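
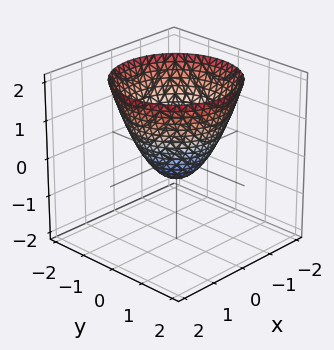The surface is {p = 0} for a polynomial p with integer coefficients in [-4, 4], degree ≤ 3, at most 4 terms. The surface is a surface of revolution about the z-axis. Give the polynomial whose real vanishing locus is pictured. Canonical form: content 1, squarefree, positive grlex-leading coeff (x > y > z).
(a) The degree is 2 — the shape is more complex than any degree-1 surface.
(b) By symmetry, the z-axis is an axis of rotation, so x and y enter only as x² + y².
(c) From the visible intercepts: a circular section at z = 0 has radius between 0 and 1.
(d) Assembling these constraints gives the stated polynomial.

2*x^2 + 2*y^2 - 2*z - 1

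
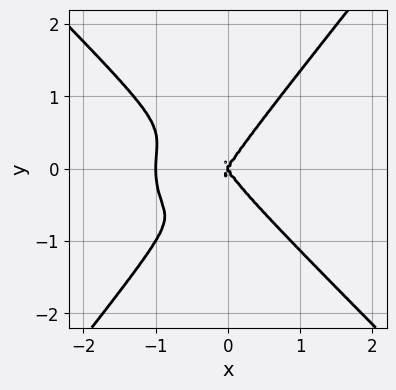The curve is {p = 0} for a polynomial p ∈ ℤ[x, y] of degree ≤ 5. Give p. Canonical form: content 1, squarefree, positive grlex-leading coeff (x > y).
3*x^4 + x*y^3 - 2*y^4 + 3*x^3 - x*y^2

deg p = 4. No degree-3 curve has this shape.
Reading off the gridlines: one y-axis crossing is at y = 0; the x-axis gridline crossings are at x ∈ {-1, 0}.
Fitting integer coefficients to these (and the overall shape) gives p.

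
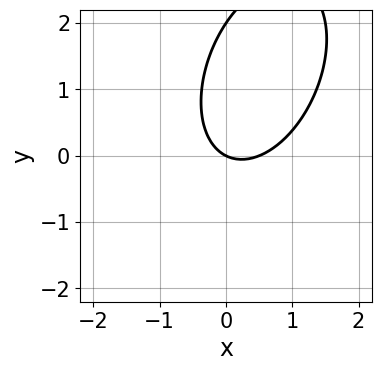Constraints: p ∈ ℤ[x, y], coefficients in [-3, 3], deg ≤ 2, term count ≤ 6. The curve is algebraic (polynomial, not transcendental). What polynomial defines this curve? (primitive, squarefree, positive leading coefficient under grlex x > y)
2*x^2 - x*y + y^2 - x - 2*y

Degree: the shape is more complex than any degree-1 curve, so deg p = 2.
From the axis intercepts and sections: it crosses the x-axis at the gridline x = 0; the y-axis gridline crossings are at y ∈ {0, 2}.
Matching integer coefficients to the picture gives p.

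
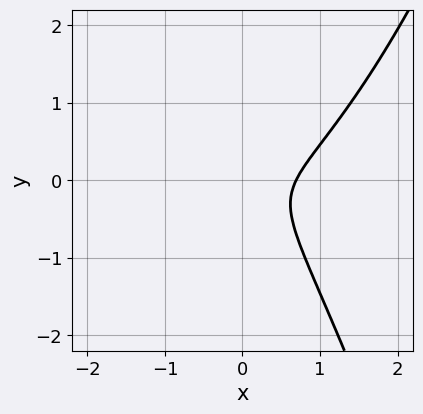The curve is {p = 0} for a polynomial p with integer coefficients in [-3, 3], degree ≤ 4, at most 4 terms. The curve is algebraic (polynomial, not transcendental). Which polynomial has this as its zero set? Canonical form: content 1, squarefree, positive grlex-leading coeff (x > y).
Degree: a generic line meets the curve in up to 3 points, so deg p = 3.
From the axis intercepts and sections: no y-intercept at any integer in the box.
The integer polynomial consistent with all of this is the stated p.

3*x^3 - 3*x*y - 3*y^2 - 1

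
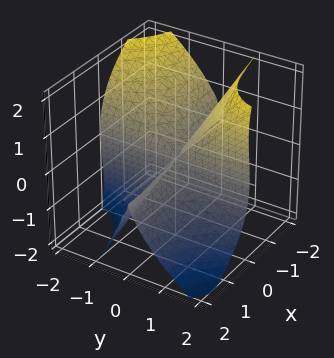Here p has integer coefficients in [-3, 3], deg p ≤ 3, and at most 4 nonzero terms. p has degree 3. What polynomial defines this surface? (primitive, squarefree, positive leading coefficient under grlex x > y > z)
3*x*y^2 - y*z^2 + z^3

1. deg p = 3. A generic line meets the surface in up to 3 points.
2. Against the integer gridlines: it crosses the z-axis at the gridline z = 0; every point of the y-axis in the box is on the surface; the visible x-axis segment lies entirely on the surface.
3. The integer polynomial consistent with all of this is the stated p.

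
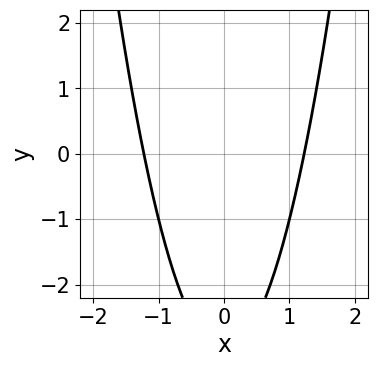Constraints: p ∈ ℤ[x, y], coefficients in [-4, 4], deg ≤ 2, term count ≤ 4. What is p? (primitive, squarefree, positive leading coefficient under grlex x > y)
2*x^2 - y - 3

First, deg p = 2. The shape is more complex than any degree-1 curve.
Next, symmetries: the x ↦ −x reflection is a symmetry, so x appears only in even powers.
Next, against the integer gridlines: the curve avoids every integer y-axis point in the box.
Finally, putting this together gives p.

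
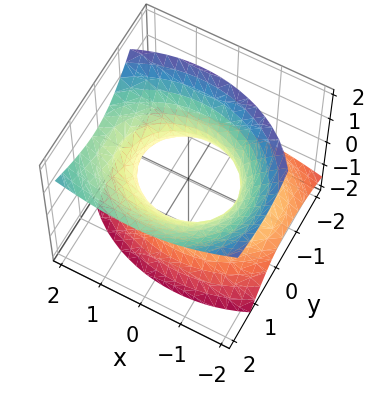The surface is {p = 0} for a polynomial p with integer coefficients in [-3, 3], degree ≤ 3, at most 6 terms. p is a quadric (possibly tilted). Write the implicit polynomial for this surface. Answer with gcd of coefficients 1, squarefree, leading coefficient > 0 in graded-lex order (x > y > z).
(a) The degree is 2 — no degree-1 surface has this shape.
(b) Checking where it meets the axes: no z-intercept at any integer in the box; among the integer gridlines, it crosses the y-axis at y ∈ {-1, 1}.
(c) Fitting integer coefficients to these (and the overall shape) gives p.

2*x^2 - x*z + 3*y^2 - 3*y*z - 3*z^2 - 3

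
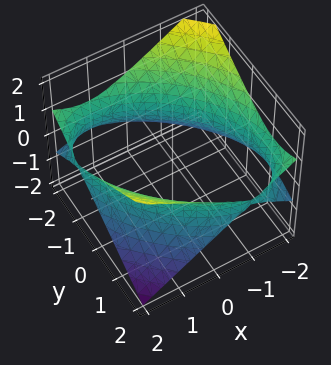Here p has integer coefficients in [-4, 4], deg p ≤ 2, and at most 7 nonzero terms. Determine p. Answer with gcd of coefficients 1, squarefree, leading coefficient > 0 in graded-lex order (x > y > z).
x^2 + x*y + y^2 - 2*z^2 - 3

deg p = 2. A generic line meets the surface in up to 2 points.
Observable constraints: no z-intercept at any integer in the box.
Matching integer coefficients to the picture gives p.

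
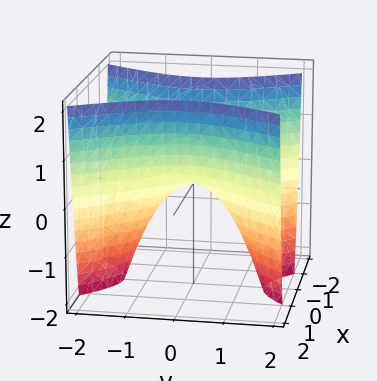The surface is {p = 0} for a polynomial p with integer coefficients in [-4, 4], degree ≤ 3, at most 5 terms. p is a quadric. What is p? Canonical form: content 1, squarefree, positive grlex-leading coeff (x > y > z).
deg p = 2. A saddle surface; a quadric.
Symmetries: the x ↦ −x reflection is a symmetry, so x appears only in even powers; it's symmetric under y → −y, forcing even powers of y.
Reading off the gridlines: one y-axis crossing is at y = 0; it crosses the z-axis at the gridline z = 0.
Fitting integer coefficients to these (and the overall shape) gives p.

2*x^2 - y^2 - z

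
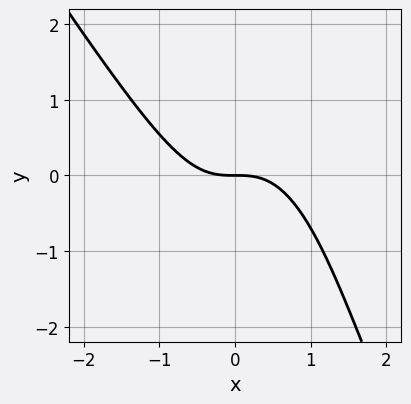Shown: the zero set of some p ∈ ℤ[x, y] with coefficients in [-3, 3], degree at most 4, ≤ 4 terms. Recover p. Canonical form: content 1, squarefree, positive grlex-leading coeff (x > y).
3*x^3 + 2*x^2*y + y^2 + 3*y

Degree: a generic line meets the curve in up to 3 points, so deg p = 3.
Reading off the gridlines: it meets the y-axis at y = 0 (among the integer gridlines); it crosses the x-axis at the gridline x = 0.
Fitting integer coefficients to these (and the overall shape) gives p.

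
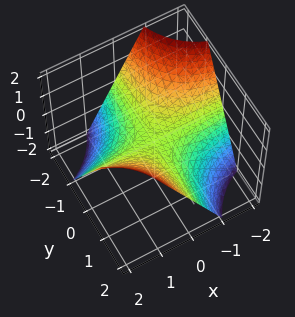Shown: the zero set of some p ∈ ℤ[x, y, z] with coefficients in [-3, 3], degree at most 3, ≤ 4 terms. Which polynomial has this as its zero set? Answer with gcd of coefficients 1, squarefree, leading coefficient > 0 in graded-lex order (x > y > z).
x*y - z

(a) The degree is 2 — a saddle surface; a quadric.
(b) Against the integer gridlines: it meets the z-axis at z = 0 (among the integer gridlines); the visible x-axis segment lies entirely on the surface; every point of the y-axis in the box is on the surface.
(c) These observations pin down the coefficients.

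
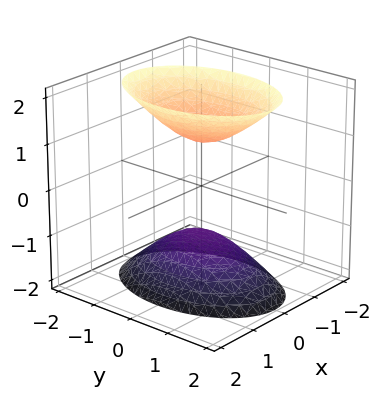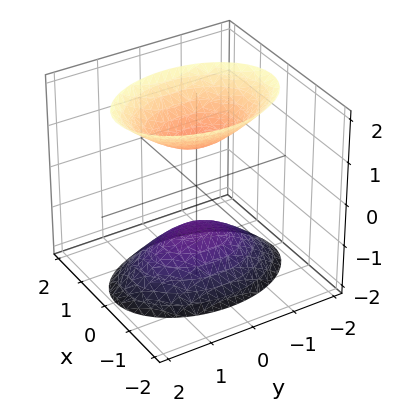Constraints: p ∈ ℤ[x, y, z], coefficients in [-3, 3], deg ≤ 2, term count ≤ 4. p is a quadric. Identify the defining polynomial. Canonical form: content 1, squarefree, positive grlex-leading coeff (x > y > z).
2*x^2 + y^2 - z^2 + 1

First, the picture has 2 separate pieces. Treating them together as one polynomial.
Next, degree: two separate bowl-shaped sheets opening away from each other; a quadric, so deg p = 2.
Next, symmetries: the z ↦ −z reflection is a symmetry, so z appears only in even powers; the x ↦ −x reflection is a symmetry, so x appears only in even powers; mirror symmetry y ↦ −y ⇒ only even powers of y.
Then, observable constraints: no x-intercept at any integer in the box; no y-intercept at any integer in the box; among the integer gridlines, it crosses the z-axis at z ∈ {-1, 1}.
Finally, the integer polynomial consistent with all of this is the stated p.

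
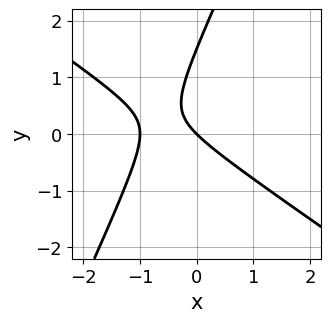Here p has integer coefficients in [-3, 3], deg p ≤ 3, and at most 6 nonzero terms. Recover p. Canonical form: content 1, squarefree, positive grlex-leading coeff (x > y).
3*x^2 + 3*x*y - 2*y^2 + 3*x + 3*y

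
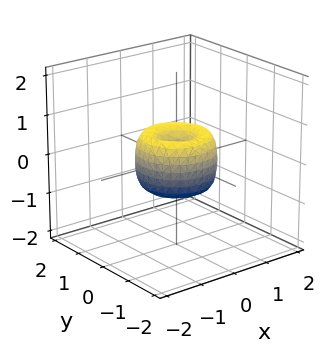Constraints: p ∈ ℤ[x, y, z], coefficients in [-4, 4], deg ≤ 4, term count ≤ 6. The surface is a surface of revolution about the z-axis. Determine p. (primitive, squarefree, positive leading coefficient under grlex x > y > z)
(a) The degree is 4 — the shape is more complex than any degree-3 surface.
(b) By symmetry, the z-axis is an axis of rotation, so x and y enter only as x² + y².
(c) Against the integer gridlines: a circular section at z = 0 has radius exactly 1; among the integer gridlines, it crosses the y-axis at y ∈ {-1, 0, 1}; the x-axis gridline crossings are at x ∈ {-1, 0, 1}.
(d) The integer polynomial consistent with all of this is the stated p.

2*x^4 + 4*x^2*y^2 + 2*y^4 - 2*x^2 - 2*y^2 + z^2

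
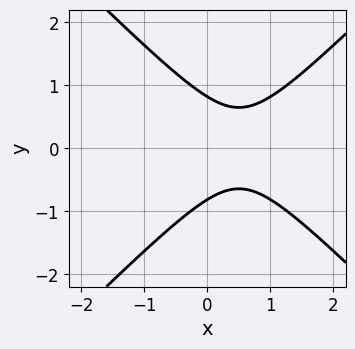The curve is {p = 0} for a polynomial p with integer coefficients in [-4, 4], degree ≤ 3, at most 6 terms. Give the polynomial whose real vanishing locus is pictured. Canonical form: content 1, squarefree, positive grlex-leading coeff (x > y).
Degree: the shape is more complex than any degree-1 curve, so deg p = 2.
Symmetries: mirror symmetry y ↦ −y ⇒ only even powers of y.
Reading off the gridlines: it misses every integer gridline on the x-axis.
Putting this together gives p.

3*x^2 - 3*y^2 - 3*x + 2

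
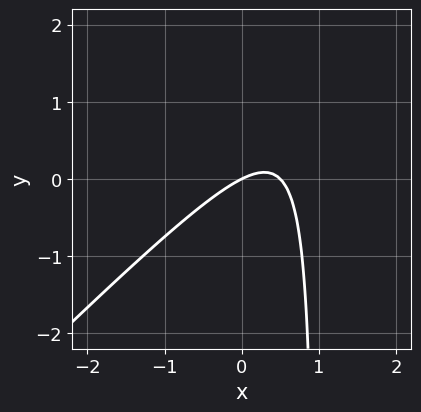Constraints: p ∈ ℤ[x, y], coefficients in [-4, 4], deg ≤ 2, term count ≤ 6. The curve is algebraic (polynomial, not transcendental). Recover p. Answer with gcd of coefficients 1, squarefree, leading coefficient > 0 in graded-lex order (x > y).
2*x^2 - 2*x*y - x + 2*y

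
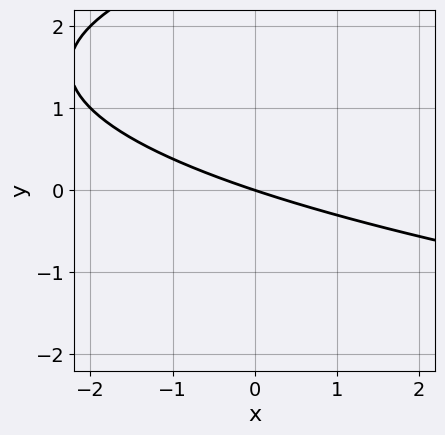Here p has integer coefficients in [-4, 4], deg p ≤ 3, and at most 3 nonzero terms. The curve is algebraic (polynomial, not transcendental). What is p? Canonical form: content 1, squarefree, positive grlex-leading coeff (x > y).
y^2 - x - 3*y

First, deg p = 2. The shape is more complex than any degree-1 curve.
Next, checking where it meets the axes: it meets the x-axis at x = 0 (among the integer gridlines); it meets the y-axis at y = 0 (among the integer gridlines).
Finally, these observations pin down the coefficients.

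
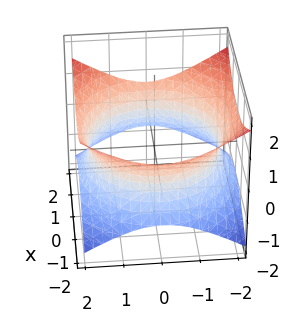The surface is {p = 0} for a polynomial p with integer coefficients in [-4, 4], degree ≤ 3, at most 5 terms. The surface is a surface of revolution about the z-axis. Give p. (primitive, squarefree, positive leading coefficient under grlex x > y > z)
x^2 + y^2 - 2*z^2 - 3

The degree is 2 — no degree-1 surface has this shape.
Symmetries: rotational symmetry about the z-axis ⇒ p depends on x, y only through x² + y².
Reading off the gridlines: a circular section at z = 0 has radius between 1 and 2; the surface avoids every integer z-axis point in the box.
Matching integer coefficients to the picture gives p.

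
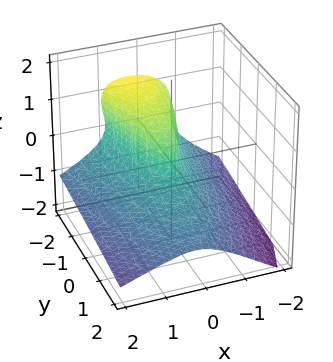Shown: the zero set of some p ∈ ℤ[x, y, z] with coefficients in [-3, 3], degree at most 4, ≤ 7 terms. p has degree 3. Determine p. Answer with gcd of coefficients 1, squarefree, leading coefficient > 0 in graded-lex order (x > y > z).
(a) deg p = 3.
(b) Reading off the gridlines: it crosses the y-axis at the gridline y = 0; one z-axis crossing is at z = 0; it crosses the x-axis at the gridline x = 0.
(c) Together with the visible shape, these determine p as stated.

x*z^2 - y*z^2 - 3*z^3 - 3*x^2 - y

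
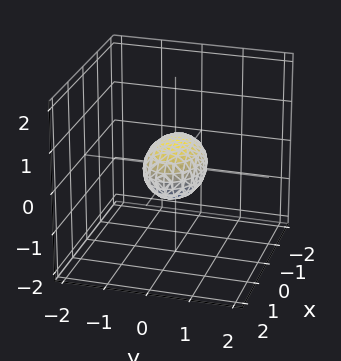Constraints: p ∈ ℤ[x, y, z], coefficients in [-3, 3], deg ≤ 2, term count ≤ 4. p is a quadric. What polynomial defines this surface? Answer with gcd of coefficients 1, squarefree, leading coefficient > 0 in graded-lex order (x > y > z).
deg p = 2.
Symmetries: the y ↦ −y reflection is a symmetry, so y appears only in even powers; mirror symmetry x ↦ −x ⇒ only even powers of x; mirror symmetry z ↦ −z ⇒ only even powers of z.
Reading off the gridlines: the x-axis gridline crossings are at x ∈ {-1, 1}.
Together with the visible shape, these determine p as stated.

x^2 + 2*y^2 + 2*z^2 - 1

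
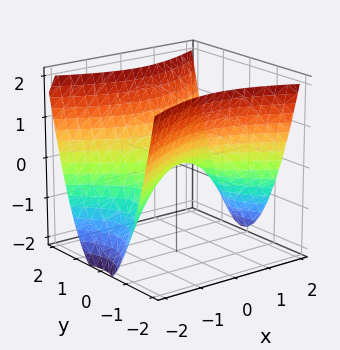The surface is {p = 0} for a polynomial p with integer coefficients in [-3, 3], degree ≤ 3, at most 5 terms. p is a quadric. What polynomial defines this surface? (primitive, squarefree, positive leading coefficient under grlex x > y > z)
x^2 - 2*y^2 + 2*z

1. deg p = 2. A saddle surface; a quadric.
2. Symmetries: it's symmetric under x → −x, forcing even powers of x; the y ↦ −y reflection is a symmetry, so y appears only in even powers.
3. Observable constraints: it meets the x-axis at x = 0 (among the integer gridlines); one y-axis crossing is at y = 0.
4. Fitting integer coefficients to these (and the overall shape) gives p.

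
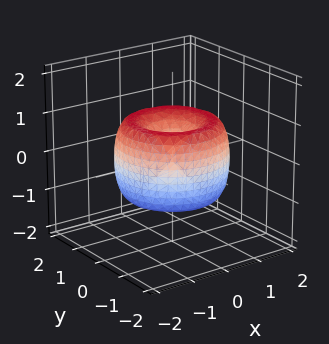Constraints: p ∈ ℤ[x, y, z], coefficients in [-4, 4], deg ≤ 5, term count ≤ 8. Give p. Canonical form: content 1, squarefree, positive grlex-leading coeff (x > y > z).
(a) The degree is 4 — no degree-3 surface has this shape.
(b) By symmetry, the z-axis is an axis of rotation, so x and y enter only as x² + y².
(c) Checking where it meets the axes: a circular section at z = 0 has radius between 1 and 2; it crosses the x-axis at the gridline x = 0; it crosses the z-axis at the gridline z = 0.
(d) Assembling these constraints gives the stated polynomial.

x^4 + 2*x^2*y^2 + y^4 - 2*x^2 - 2*y^2 + z^2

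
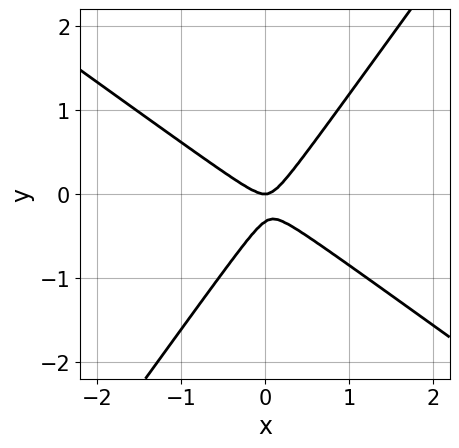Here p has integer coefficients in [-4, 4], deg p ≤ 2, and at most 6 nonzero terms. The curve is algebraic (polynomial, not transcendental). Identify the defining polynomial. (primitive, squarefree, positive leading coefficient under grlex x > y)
3*x^2 + 2*x*y - 3*y^2 - y

Degree: no degree-1 curve has this shape, so deg p = 2.
Reading off the gridlines: one y-axis crossing is at y = 0; it crosses the x-axis at the gridline x = 0.
Fitting integer coefficients to these (and the overall shape) gives p.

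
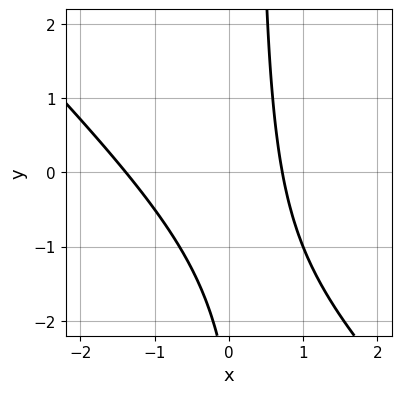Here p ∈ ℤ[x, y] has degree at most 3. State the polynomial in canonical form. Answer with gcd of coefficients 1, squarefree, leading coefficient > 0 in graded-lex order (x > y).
1. Degree: a generic line meets the curve in up to 2 points, so deg p = 2.
2. Checking where it meets the axes: it misses every integer gridline on the y-axis.
3. Fitting integer coefficients to these (and the overall shape) gives p.

3*x^2 + 3*x*y + 2*x - y - 3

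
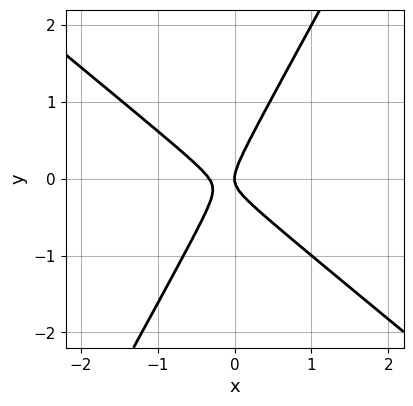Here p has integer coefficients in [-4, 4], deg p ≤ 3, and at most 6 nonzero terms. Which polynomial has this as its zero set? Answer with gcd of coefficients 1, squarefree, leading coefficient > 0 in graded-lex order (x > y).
1. The degree is 2 — no degree-1 curve has this shape.
2. Checking where it meets the axes: it crosses the x-axis at the gridline x = 0; it meets the y-axis at y = 0 (among the integer gridlines).
3. Putting this together gives p.

3*x^2 + 2*x*y - 2*y^2 + x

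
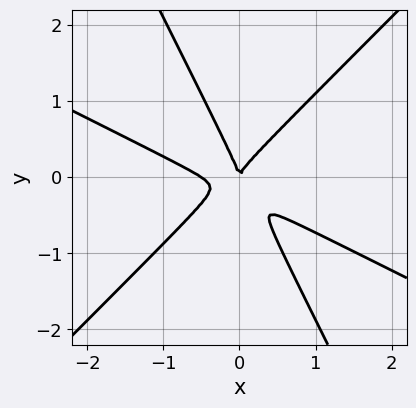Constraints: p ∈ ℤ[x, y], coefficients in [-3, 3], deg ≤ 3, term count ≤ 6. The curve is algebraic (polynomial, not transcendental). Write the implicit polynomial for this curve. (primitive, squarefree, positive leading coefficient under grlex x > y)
2*x^3 + 3*x^2*y - 3*x*y^2 - 2*y^3 + x^2

Degree: the shape is more complex than any degree-2 curve, so deg p = 3.
Against the integer gridlines: one x-axis crossing is at x = 0; it meets the y-axis at y = 0 (among the integer gridlines).
Putting this together gives p.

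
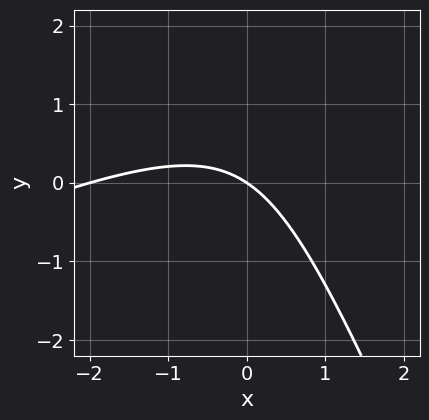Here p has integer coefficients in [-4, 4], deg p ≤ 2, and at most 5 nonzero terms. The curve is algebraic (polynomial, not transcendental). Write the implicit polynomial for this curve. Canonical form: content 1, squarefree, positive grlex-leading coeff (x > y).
x^2 - 2*x*y - y^2 + 2*x + 3*y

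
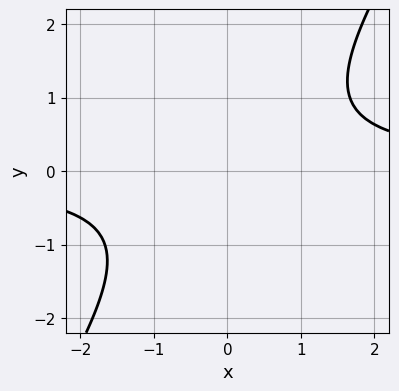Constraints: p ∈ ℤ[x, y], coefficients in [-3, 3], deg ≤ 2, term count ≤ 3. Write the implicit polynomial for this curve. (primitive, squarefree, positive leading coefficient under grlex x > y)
3*x*y - 2*y^2 - 3

First, deg p = 2. The shape is more complex than any degree-1 curve.
Then, observable constraints: no y-intercept at any integer in the box; the curve avoids every integer x-axis point in the box.
Finally, solving for integer coefficients yields p as stated.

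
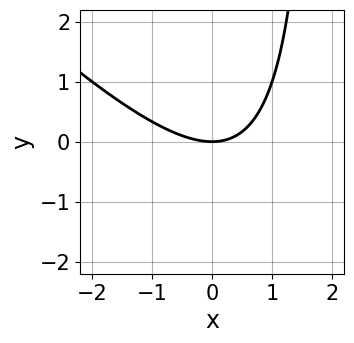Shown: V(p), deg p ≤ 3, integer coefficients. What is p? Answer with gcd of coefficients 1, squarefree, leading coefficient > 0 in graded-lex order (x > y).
x^2 + x*y - 2*y

(a) deg p = 2.
(b) Against the integer gridlines: it meets the x-axis at x = 0 (among the integer gridlines); it meets the y-axis at y = 0 (among the integer gridlines).
(c) Putting this together gives p.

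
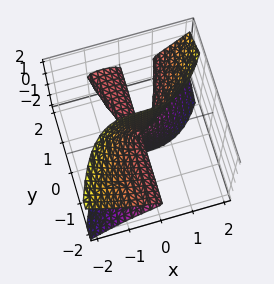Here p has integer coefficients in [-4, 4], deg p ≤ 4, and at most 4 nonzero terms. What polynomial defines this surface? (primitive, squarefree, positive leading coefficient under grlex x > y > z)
2*x^3 - 3*y*z^2 - x*y

First, I count 2 distinct pieces. They look like related sheets of one shape, so recover p as a whole.
Next, degree: no degree-2 surface has this shape, so deg p = 3.
Next, from the visible intercepts: every point of the z-axis in the box is on the surface; it crosses the x-axis at the gridline x = 0; the visible y-axis segment lies entirely on the surface.
Finally, assembling these constraints gives the stated polynomial.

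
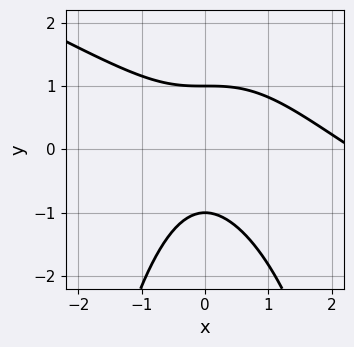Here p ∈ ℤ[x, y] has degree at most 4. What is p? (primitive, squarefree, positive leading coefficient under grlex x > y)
deg p = 3.
From the visible intercepts: no x-intercept at any integer in the box; among the integer gridlines, it crosses the y-axis at y ∈ {-1, 1}.
The integer polynomial consistent with all of this is the stated p.

x^3 + 2*x^2*y - 2*x^2 + 2*y^2 - 2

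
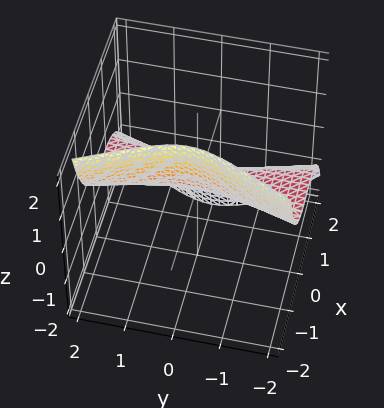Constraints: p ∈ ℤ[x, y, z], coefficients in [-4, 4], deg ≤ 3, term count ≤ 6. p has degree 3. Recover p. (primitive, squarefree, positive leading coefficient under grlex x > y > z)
deg p = 3. The shape is more complex than any degree-2 surface.
Checking where it meets the axes: one z-axis crossing is at z = 0; it crosses the x-axis at the gridline x = 0.
Solving for integer coefficients yields p as stated. Check: (0, -1, 0) on the y-axis lies on the surface, and p(0, -1, 0) = 0. ✓

3*x^3 + 2*y^2*z - 3*x^2 + x + 2*z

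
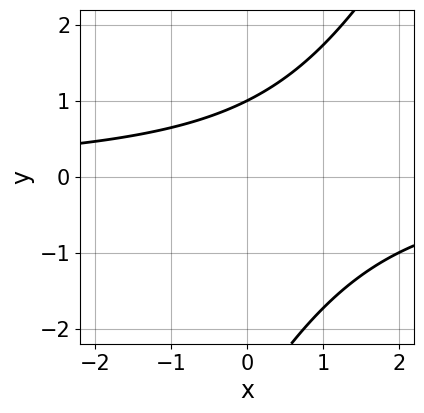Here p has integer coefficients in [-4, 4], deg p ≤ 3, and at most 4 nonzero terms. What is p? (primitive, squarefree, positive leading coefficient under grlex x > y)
1. The degree is 2 — the shape is more complex than any degree-1 curve.
2. Reading off the gridlines: one y-axis crossing is at y = 1; the curve avoids every integer x-axis point in the box.
3. These observations pin down the coefficients.

2*x*y - y^2 - 2*y + 3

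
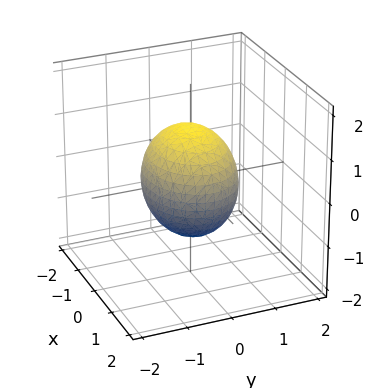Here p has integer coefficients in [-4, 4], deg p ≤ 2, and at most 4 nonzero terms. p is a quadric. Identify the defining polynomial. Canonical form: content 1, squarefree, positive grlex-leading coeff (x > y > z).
2*x^2 + 3*y^2 + 2*z^2 - 3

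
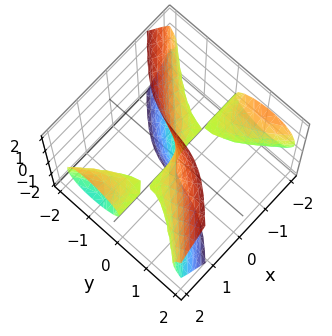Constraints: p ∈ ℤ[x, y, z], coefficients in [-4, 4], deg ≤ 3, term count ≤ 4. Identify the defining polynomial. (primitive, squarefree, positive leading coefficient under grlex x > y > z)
2*x^2*y + 3*x*z^2 - 2*y^3 - 2*y

The picture has 3 separate pieces. They look like related sheets of one shape, so recover p as a whole.
The degree is 3 — no degree-2 surface has this shape.
Against the integer gridlines: it meets the y-axis at y = 0 (among the integer gridlines); every point of the x-axis in the box is on the surface; every point of the z-axis in the box is on the surface.
Together with the visible shape, these determine p as stated.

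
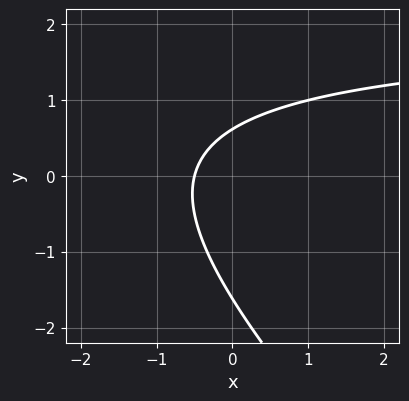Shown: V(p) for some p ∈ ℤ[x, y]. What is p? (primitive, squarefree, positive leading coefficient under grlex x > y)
x*y + y^2 - 2*x + y - 1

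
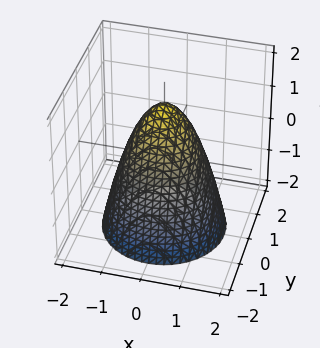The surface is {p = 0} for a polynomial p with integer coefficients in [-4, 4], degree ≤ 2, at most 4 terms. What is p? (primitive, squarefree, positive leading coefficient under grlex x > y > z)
(a) The degree is 2 — no degree-1 surface has this shape.
(b) By symmetry, the surface is invariant under rotation about z: p = q(x² + y², z).
(c) Against the integer gridlines: the x-axis gridline crossings are at x ∈ {-1, 1}; the y-axis gridline crossings are at y ∈ {-1, 1}; a circular section at z = -1 has radius between 1 and 2.
(d) Matching integer coefficients to the picture gives p.

3*x^2 + 3*y^2 + 2*z - 3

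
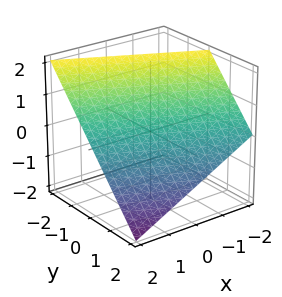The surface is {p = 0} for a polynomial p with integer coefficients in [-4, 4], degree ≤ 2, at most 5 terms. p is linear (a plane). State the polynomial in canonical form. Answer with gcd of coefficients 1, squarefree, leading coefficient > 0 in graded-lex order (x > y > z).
x + 2*y + 2*z - 2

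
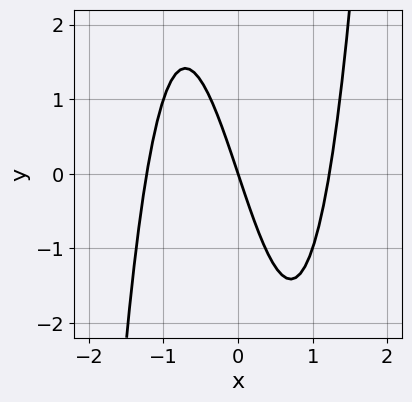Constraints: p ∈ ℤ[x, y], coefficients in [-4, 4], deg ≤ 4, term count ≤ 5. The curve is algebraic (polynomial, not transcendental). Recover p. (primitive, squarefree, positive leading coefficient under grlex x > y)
The degree is 3 — a generic line meets the curve in up to 3 points.
Checking where it meets the axes: it crosses the y-axis at the gridline y = 0; one x-axis crossing is at x = 0.
Together with the visible shape, these determine p as stated.

2*x^3 - 3*x - y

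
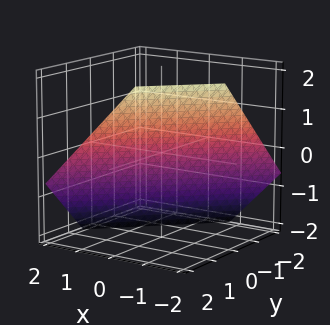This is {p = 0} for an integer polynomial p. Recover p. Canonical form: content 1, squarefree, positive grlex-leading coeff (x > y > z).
3*x - 3*y + 3*z + 2

(a) The degree is 1 — every cross-section is a straight line — this is a plane.
(b) The integer polynomial consistent with all of this is the stated p.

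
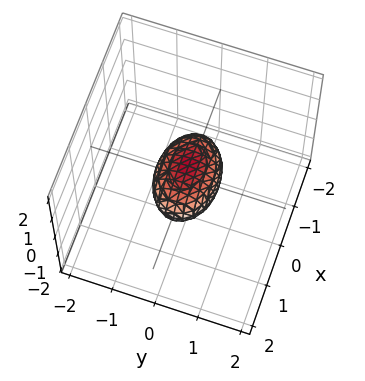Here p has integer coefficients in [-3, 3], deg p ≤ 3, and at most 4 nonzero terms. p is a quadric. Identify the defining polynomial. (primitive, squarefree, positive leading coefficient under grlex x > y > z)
First, the degree is 2 — a closed, bounded, convex surface; a quadric.
Next, symmetries: mirror symmetry x ↦ −x ⇒ only even powers of x; mirror symmetry z ↦ −z ⇒ only even powers of z; the y ↦ −y reflection is a symmetry, so y appears only in even powers.
Next, checking where it meets the axes: among the integer gridlines, it crosses the x-axis at x ∈ {-1, 1}.
Finally, solving for integer coefficients yields p as stated.

x^2 + 2*y^2 + 2*z^2 - 1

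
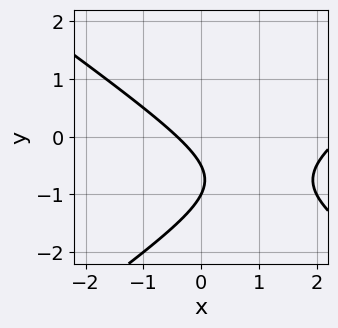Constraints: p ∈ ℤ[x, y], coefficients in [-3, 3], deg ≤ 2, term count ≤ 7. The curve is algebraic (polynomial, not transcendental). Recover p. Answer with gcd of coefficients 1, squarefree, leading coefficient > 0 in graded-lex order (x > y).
First, deg p = 2. No degree-1 curve has this shape.
Next, from the axis intercepts and sections: it meets the y-axis at y = -1 (among the integer gridlines).
Finally, the integer polynomial consistent with all of this is the stated p.

x^2 - 2*y^2 - 2*x - 3*y - 1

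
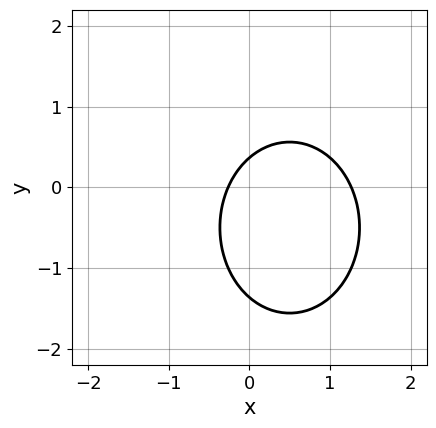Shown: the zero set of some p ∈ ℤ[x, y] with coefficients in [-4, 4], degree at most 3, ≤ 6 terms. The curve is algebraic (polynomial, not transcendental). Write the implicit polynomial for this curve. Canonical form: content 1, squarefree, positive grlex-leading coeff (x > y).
The degree is 2 — no degree-1 curve has this shape.
Solving for integer coefficients yields p as stated.

3*x^2 + 2*y^2 - 3*x + 2*y - 1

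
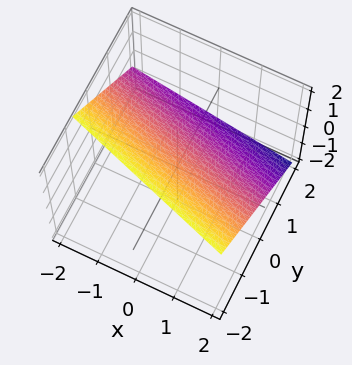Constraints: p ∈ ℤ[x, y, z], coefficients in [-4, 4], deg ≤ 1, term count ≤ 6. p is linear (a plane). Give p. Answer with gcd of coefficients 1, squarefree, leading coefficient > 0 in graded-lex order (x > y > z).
First, the degree is 1 — every cross-section is a straight line — this is a plane.
Then, against the integer gridlines: it crosses the x-axis at the gridline x = 2.
Finally, matching integer coefficients to the picture gives p.

x + 3*y + 3*z - 2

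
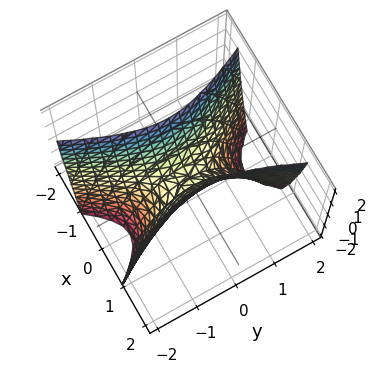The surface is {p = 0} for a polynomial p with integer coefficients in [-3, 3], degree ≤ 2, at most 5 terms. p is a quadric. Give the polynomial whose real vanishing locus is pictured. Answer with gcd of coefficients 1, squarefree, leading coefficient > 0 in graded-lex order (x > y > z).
Degree: a hyperbolic paraboloid; a quadric, so deg p = 2.
Symmetries: it's symmetric under y → −y, forcing even powers of y; mirror symmetry x ↦ −x ⇒ only even powers of x.
Checking where it meets the axes: one y-axis crossing is at y = 0; it meets the x-axis at x = 0 (among the integer gridlines); it meets the z-axis at z = 0 (among the integer gridlines).
The integer polynomial consistent with all of this is the stated p.

3*x^2 - y^2 - z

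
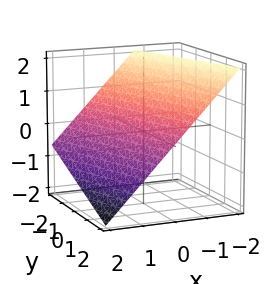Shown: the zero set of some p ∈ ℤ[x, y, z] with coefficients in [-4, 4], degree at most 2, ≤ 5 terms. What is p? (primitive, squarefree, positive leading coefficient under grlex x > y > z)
1. The degree is 1 — every cross-section is a straight line — this is a plane.
2. Against the integer gridlines: it meets the y-axis at y = 2 (among the integer gridlines).
3. These observations pin down the coefficients.

3*x + y + 3*z - 2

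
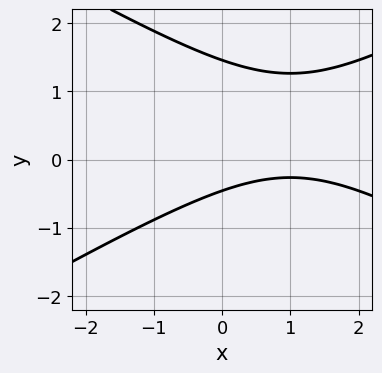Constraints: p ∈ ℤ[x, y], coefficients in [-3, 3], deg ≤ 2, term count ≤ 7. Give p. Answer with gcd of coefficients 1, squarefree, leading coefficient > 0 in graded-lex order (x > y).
1. The degree is 2 — a generic line meets the curve in up to 2 points.
2. Checking where it meets the axes: the curve avoids every integer x-axis point in the box.
3. Putting this together gives p.

x^2 - 3*y^2 - 2*x + 3*y + 2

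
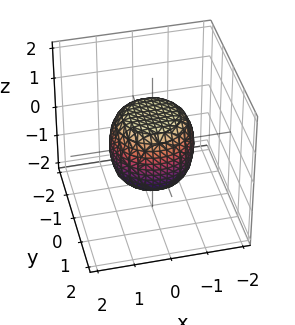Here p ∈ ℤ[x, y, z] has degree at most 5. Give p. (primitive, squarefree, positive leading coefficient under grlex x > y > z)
2*x^4 + 4*x^2*y^2 + 2*y^4 - x^2 - y^2 + 2*z^2 - 2

deg p = 4.
By symmetry, every cross-section ⟂ z is a circle, so x, y appear only via x² + y².
From the axis intercepts and sections: a circular section at z = 1 has radius between 0 and 1; among the integer gridlines, it crosses the z-axis at z ∈ {-1, 1}.
These observations pin down the coefficients.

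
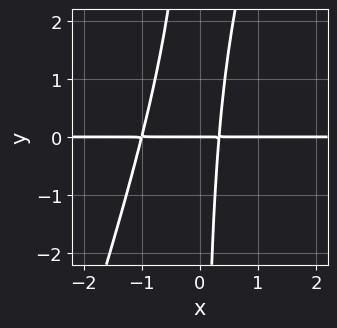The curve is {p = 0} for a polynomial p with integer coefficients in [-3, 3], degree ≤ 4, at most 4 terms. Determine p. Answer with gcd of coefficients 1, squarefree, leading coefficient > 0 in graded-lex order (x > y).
3*x^2*y - x*y^2 + 2*x*y - y

(a) The degree is 3 — no degree-2 curve has this shape.
(b) Against the integer gridlines: it crosses the y-axis at the gridline y = 0; every point of the x-axis in the box is on the curve.
(c) Fitting integer coefficients to these (and the overall shape) gives p.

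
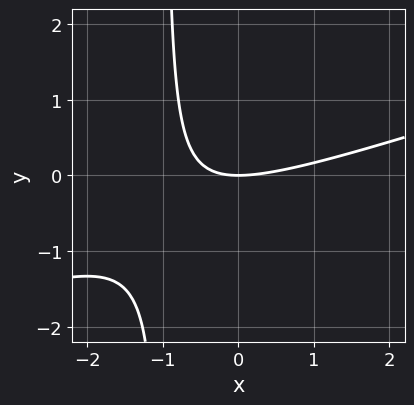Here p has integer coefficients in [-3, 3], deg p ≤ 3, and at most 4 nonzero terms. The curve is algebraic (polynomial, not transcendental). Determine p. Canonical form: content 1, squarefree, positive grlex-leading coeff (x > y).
x^2 - 3*x*y - 3*y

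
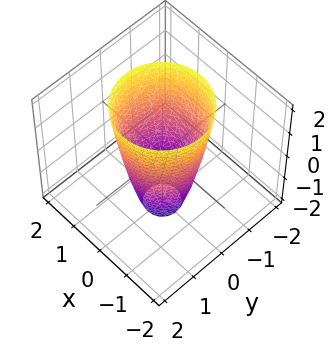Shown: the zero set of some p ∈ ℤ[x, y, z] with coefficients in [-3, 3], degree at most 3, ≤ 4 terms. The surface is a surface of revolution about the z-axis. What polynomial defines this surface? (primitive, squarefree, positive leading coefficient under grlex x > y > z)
3*x^2 + 3*y^2 - z - 3

(a) The degree is 2 — a generic line meets the surface in up to 2 points.
(b) By symmetry, the surface is invariant under rotation about z: p = q(x² + y², z).
(c) Reading off the gridlines: among the integer gridlines, it crosses the x-axis at x ∈ {-1, 1}; it misses every integer gridline on the z-axis; among the integer gridlines, it crosses the y-axis at y ∈ {-1, 1}.
(d) Solving for integer coefficients yields p as stated.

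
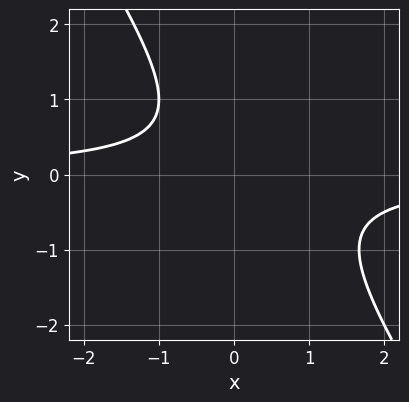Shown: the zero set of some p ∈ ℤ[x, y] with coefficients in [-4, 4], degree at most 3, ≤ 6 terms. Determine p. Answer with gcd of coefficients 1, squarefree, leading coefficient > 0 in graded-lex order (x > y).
3*x*y + 2*y^2 - y + 2

The degree is 2 — the shape is more complex than any degree-1 curve.
Reading off the gridlines: no x-intercept at any integer in the box; it misses every integer gridline on the y-axis.
These observations pin down the coefficients.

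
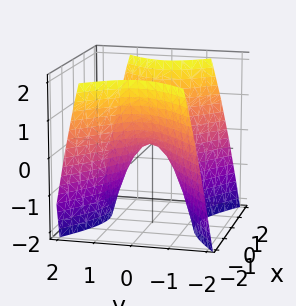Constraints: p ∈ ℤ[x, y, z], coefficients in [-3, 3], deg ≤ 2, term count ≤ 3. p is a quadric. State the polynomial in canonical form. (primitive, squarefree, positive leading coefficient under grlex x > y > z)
1. The degree is 2 — a hyperbolic paraboloid; a quadric.
2. Symmetries: it's symmetric under x → −x, forcing even powers of x; it's symmetric under y → −y, forcing even powers of y.
3. Reading off the gridlines: it crosses the y-axis at the gridline y = 0; it meets the x-axis at x = 0 (among the integer gridlines); it crosses the z-axis at the gridline z = 0.
4. Fitting integer coefficients to these (and the overall shape) gives p.

2*x^2 - 3*y^2 - 2*z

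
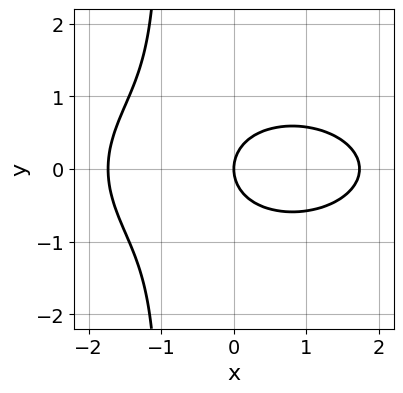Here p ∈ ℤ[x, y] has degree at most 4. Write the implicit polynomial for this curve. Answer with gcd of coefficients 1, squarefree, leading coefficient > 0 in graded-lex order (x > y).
x^3 + 3*x*y^2 + 3*y^2 - 3*x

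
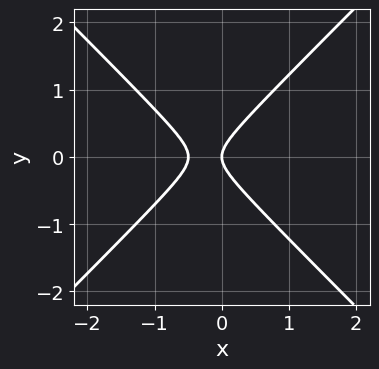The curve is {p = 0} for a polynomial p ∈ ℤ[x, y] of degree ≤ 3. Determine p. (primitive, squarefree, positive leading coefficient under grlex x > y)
The degree is 2 — the shape is more complex than any degree-1 curve.
Symmetries: mirror symmetry y ↦ −y ⇒ only even powers of y.
Observable constraints: it crosses the y-axis at the gridline y = 0; it crosses the x-axis at the gridline x = 0.
Putting this together gives p.

2*x^2 - 2*y^2 + x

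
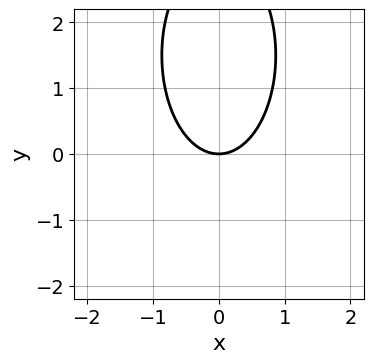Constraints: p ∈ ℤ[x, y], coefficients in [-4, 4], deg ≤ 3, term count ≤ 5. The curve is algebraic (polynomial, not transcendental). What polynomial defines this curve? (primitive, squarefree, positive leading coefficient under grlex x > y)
3*x^2 + y^2 - 3*y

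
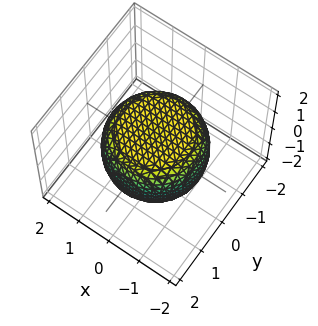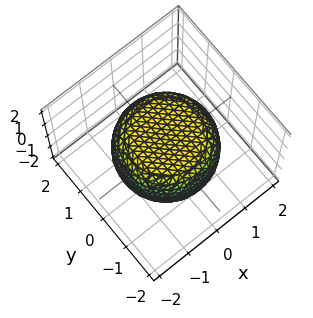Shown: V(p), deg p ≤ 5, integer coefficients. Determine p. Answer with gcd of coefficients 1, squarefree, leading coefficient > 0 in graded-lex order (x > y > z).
x^4 + 2*x^2*y^2 + y^4 - x^2 - y^2 + 2*z^2 - 2

(a) The degree is 4 — the shape is more complex than any degree-3 surface.
(b) Symmetries: rotational symmetry about the z-axis ⇒ p depends on x, y only through x² + y².
(c) From the axis intercepts and sections: a circular section at z = 0 has radius between 1 and 2; the z-axis gridline crossings are at z ∈ {-1, 1}.
(d) Fitting integer coefficients to these (and the overall shape) gives p.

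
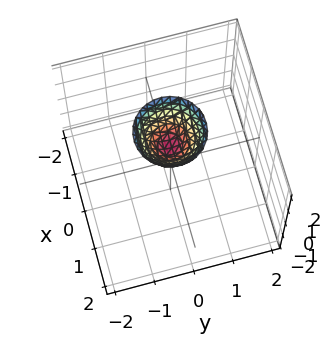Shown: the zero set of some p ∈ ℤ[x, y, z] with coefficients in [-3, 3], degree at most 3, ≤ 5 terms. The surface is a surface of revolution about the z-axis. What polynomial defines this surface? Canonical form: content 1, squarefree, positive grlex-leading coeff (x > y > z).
3*x^2 + 3*y^2 - 2*z + 2

Degree: the shape is more complex than any degree-1 surface, so deg p = 2.
By symmetry, the z-axis is an axis of rotation, so x and y enter only as x² + y².
Observable constraints: no x-intercept at any integer in the box; it meets the z-axis at z = 1 (among the integer gridlines); it misses every integer gridline on the y-axis.
Matching integer coefficients to the picture gives p.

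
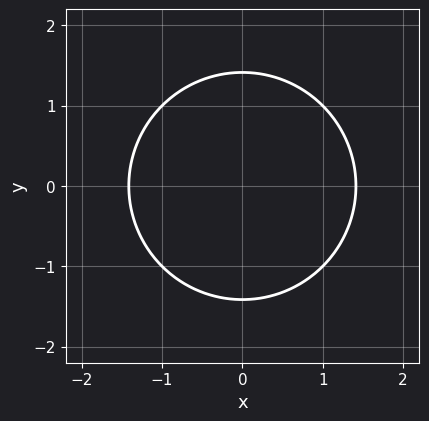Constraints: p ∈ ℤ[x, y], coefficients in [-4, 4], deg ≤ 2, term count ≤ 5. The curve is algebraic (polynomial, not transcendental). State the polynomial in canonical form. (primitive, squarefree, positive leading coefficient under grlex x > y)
x^2 + y^2 - 2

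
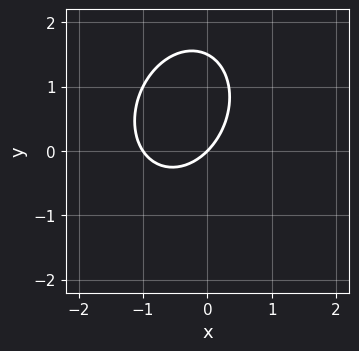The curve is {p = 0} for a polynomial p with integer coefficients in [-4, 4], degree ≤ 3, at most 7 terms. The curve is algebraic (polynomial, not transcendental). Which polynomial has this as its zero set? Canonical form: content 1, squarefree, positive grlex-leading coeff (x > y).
3*x^2 - x*y + 2*y^2 + 3*x - 3*y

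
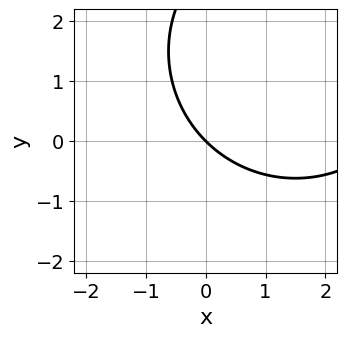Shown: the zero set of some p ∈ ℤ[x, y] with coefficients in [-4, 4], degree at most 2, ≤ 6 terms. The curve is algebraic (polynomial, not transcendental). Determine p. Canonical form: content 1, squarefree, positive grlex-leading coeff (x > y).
Degree: no degree-1 curve has this shape, so deg p = 2.
Reading off the gridlines: it meets the y-axis at y = 0 (among the integer gridlines); one x-axis crossing is at x = 0.
Fitting integer coefficients to these (and the overall shape) gives p.

x^2 + y^2 - 3*x - 3*y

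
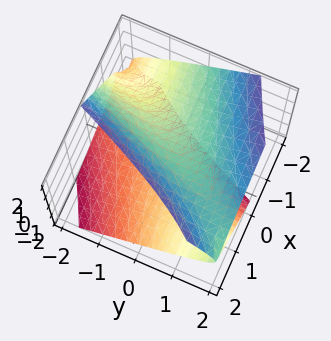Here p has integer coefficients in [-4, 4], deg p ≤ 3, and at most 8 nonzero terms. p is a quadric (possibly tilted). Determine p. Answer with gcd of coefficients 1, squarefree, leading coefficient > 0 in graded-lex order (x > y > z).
x^2 - 3*x*y + 2*x*z + y^2 - 2*z^2 + 2

(a) Degree: a generic line meets the surface in up to 2 points, so deg p = 2.
(b) Checking where it meets the axes: among the integer gridlines, it crosses the z-axis at z ∈ {-1, 1}; the surface avoids every integer x-axis point in the box; the surface avoids every integer y-axis point in the box.
(c) Putting this together gives p.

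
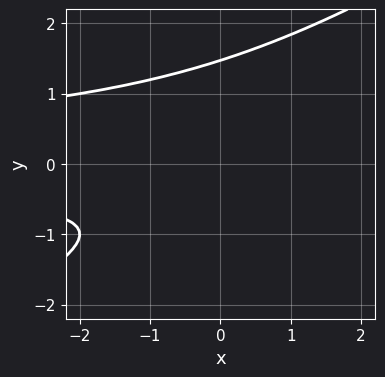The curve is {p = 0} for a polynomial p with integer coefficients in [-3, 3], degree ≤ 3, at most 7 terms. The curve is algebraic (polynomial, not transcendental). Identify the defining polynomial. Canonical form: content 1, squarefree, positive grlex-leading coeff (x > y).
2*x*y^2 - 3*y^3 + y^2 + 3*y + 3

First, the degree is 3 — no degree-2 curve has this shape.
Next, reading off the gridlines: the curve avoids every integer x-axis point in the box.
Finally, putting this together gives p.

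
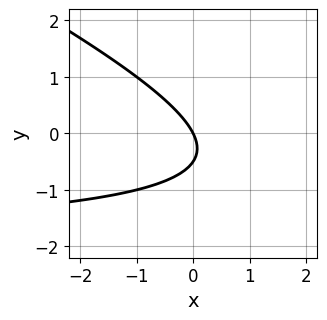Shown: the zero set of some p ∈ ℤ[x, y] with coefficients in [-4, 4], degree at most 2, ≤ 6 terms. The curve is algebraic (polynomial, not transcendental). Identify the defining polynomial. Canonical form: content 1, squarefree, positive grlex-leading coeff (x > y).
x*y + 2*y^2 + 2*x + y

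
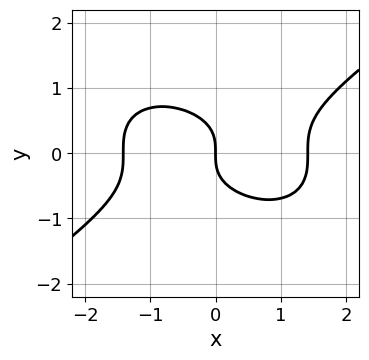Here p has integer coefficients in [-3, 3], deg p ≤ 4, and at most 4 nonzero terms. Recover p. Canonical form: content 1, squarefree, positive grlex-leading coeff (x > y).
First, degree: no degree-2 curve has this shape, so deg p = 3.
Next, reading off the gridlines: it crosses the x-axis at the gridline x = 0; it crosses the y-axis at the gridline y = 0.
Finally, solving for integer coefficients yields p as stated.

x^3 - 3*y^3 - 2*x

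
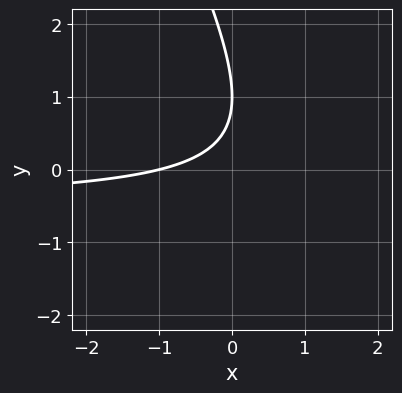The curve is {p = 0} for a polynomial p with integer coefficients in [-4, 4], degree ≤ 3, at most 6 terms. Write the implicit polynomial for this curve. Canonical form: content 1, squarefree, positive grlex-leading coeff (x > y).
2*x*y + y^2 + x - 2*y + 1

(a) Degree: the shape is more complex than any degree-1 curve, so deg p = 2.
(b) Against the integer gridlines: it crosses the y-axis at the gridline y = 1; it meets the x-axis at x = -1 (among the integer gridlines).
(c) The integer polynomial consistent with all of this is the stated p.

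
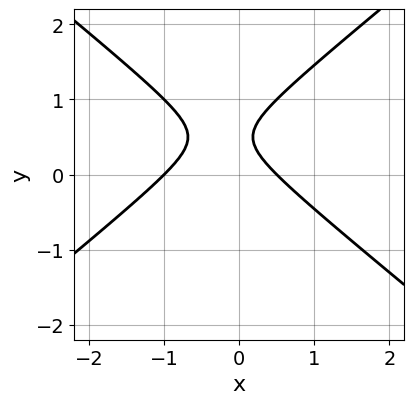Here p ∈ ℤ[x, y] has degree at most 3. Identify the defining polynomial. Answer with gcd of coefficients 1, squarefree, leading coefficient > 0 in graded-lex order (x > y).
First, degree: no degree-1 curve has this shape, so deg p = 2.
Next, checking where it meets the axes: no y-intercept at any integer in the box; it crosses the x-axis at the gridline x = -1.
Finally, the integer polynomial consistent with all of this is the stated p.

2*x^2 - 3*y^2 + x + 3*y - 1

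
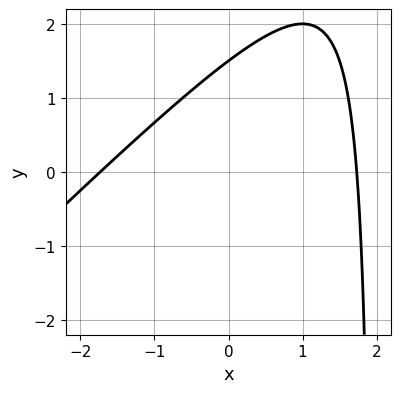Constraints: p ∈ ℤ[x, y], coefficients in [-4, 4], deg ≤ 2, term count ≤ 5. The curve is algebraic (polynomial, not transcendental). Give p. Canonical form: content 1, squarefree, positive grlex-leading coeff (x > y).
1. Degree: no degree-1 curve has this shape, so deg p = 2.
2. Putting this together gives p.

x^2 - x*y + 2*y - 3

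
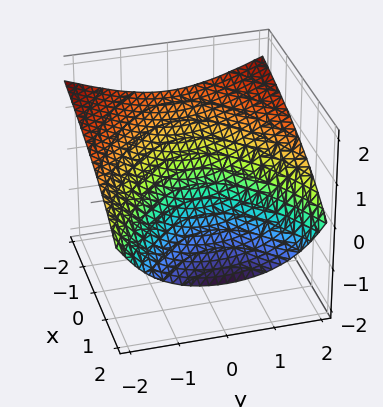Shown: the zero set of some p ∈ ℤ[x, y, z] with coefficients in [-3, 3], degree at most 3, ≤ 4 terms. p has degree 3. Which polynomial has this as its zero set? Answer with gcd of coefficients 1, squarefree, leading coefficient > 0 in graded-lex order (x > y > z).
z^3 - y^2 + 2*x + 3*z

Degree: a generic line meets the surface in up to 3 points, so deg p = 3.
From the visible intercepts: it meets the x-axis at x = 0 (among the integer gridlines); it crosses the z-axis at the gridline z = 0.
Matching integer coefficients to the picture gives p.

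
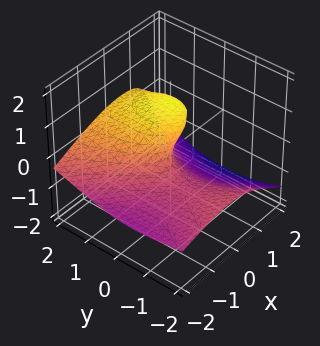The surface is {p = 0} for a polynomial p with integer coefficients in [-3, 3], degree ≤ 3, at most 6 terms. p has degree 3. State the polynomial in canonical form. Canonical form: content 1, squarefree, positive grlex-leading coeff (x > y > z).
1. Degree: no degree-2 surface has this shape, so deg p = 3.
2. Reading off the gridlines: one x-axis crossing is at x = 0; it crosses the z-axis at the gridline z = 0; it crosses the y-axis at the gridline y = 0.
3. These observations pin down the coefficients.

y^2*z + 2*z^3 + x^2 - 2*x*z - y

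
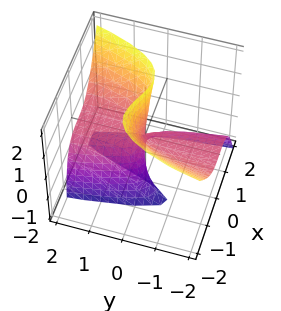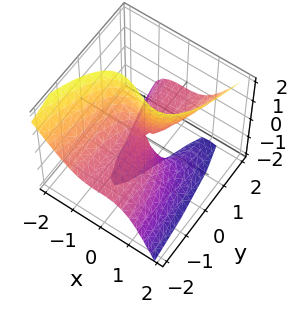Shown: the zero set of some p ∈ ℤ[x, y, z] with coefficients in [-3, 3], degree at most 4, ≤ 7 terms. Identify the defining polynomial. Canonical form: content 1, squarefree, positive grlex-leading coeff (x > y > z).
3*x^3 + x^2*z - x*z^2 - y*z^2 - 3*y*z

First, degree: the shape is more complex than any degree-2 surface, so deg p = 3.
Then, observable constraints: it crosses the x-axis at the gridline x = 0; the visible y-axis segment lies entirely on the surface.
Finally, the integer polynomial consistent with all of this is the stated p.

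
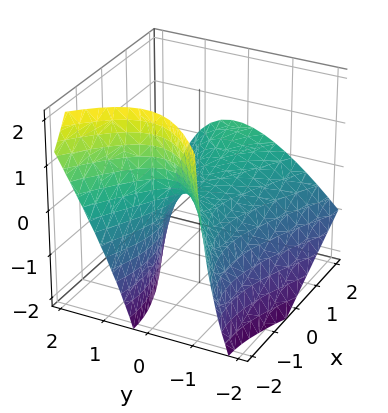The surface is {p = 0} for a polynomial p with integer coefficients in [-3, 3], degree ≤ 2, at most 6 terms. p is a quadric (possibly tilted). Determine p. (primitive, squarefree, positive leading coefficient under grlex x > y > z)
First, degree: no degree-1 surface has this shape, so deg p = 2.
Next, from the visible intercepts: it crosses the z-axis at the gridline z = 0; one y-axis crossing is at y = 0; it crosses the x-axis at the gridline x = 0.
Finally, solving for integer coefficients yields p as stated.

x^2 - 2*x*z - 3*y^2 + 2*y*z - 3*z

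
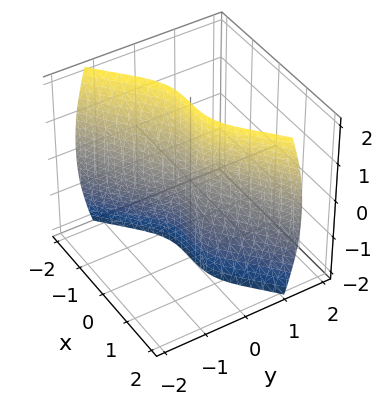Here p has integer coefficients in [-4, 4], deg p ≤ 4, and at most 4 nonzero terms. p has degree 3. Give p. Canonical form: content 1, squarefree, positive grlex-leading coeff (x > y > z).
1. deg p = 3.
2. Reading off the gridlines: it crosses the x-axis at the gridline x = 0; one y-axis crossing is at y = 0.
3. Solving for integer coefficients yields p as stated.

x^3 - 3*y^3 - y*z^2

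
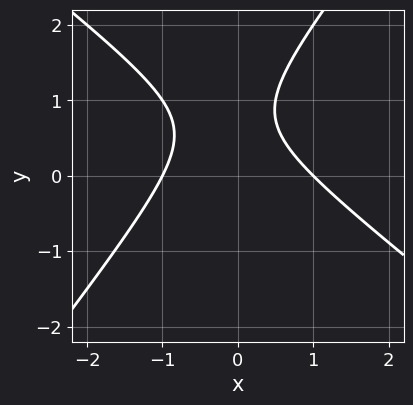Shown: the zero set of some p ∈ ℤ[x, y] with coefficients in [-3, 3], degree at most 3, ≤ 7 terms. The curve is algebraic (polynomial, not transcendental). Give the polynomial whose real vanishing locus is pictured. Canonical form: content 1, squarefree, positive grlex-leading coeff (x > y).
2*x^2 + x*y - 2*y^2 + 3*y - 2

1. Degree: the shape is more complex than any degree-1 curve, so deg p = 2.
2. From the axis intercepts and sections: among the integer gridlines, it crosses the x-axis at x ∈ {-1, 1}; the curve avoids every integer y-axis point in the box.
3. Matching integer coefficients to the picture gives p.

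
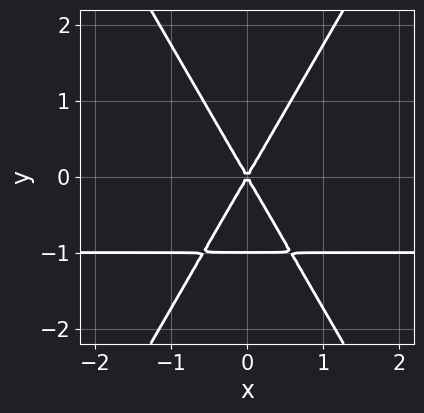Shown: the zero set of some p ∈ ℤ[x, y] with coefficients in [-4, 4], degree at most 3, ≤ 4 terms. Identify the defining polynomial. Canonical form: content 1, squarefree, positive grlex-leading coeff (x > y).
1. The degree is 3 — a generic line meets the curve in up to 3 points.
2. Symmetries: it's symmetric under x → −x, forcing even powers of x.
3. Reading off the gridlines: one x-axis crossing is at x = 0; the y-axis gridline crossings are at y ∈ {-1, 0}.
4. Matching integer coefficients to the picture gives p.

3*x^2*y - y^3 + 3*x^2 - y^2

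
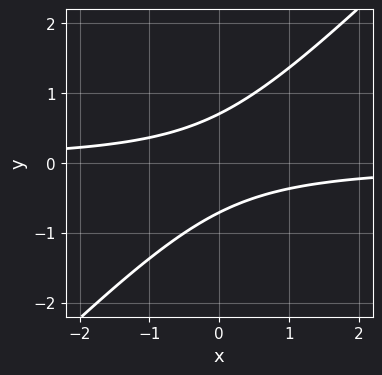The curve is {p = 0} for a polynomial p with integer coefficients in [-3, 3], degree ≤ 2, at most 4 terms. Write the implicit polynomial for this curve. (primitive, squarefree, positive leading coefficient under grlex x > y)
1. The degree is 2 — no degree-1 curve has this shape.
2. From the axis intercepts and sections: the curve avoids every integer x-axis point in the box.
3. These observations pin down the coefficients.

2*x*y - 2*y^2 + 1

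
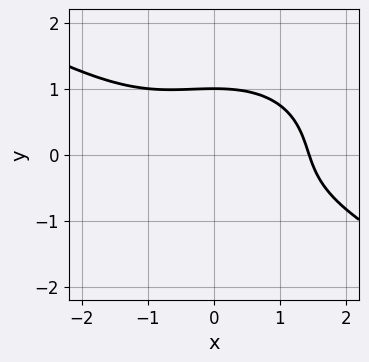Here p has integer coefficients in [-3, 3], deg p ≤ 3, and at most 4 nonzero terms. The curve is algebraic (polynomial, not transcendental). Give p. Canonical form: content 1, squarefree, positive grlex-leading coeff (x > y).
x^3 + x^2*y + 3*y^3 - 3

Degree: the shape is more complex than any degree-2 curve, so deg p = 3.
Reading off the gridlines: it crosses the y-axis at the gridline y = 1.
Matching integer coefficients to the picture gives p.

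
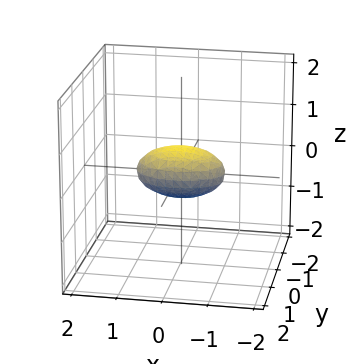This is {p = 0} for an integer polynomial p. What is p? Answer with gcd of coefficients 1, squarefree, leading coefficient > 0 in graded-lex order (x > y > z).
1. The degree is 2 — a closed, bounded, convex surface; a quadric.
2. Symmetries: the z ↦ −z reflection is a symmetry, so z appears only in even powers; it's symmetric under x → −x, forcing even powers of x; it's symmetric under y → −y, forcing even powers of y.
3. Reading off the gridlines: among the integer gridlines, it crosses the x-axis at x ∈ {-1, 1}.
4. Together with the visible shape, these determine p as stated.

x^2 + 2*y^2 + 3*z^2 - 1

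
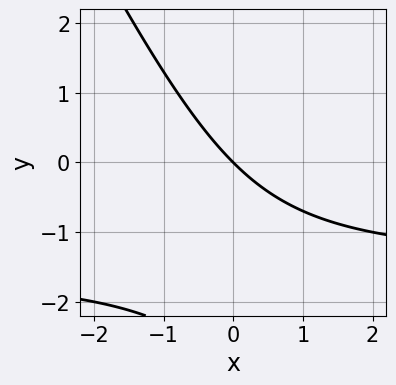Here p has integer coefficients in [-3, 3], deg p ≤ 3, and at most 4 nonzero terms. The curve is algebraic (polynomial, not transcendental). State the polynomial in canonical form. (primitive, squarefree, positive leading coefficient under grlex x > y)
Degree: a generic line meets the curve in up to 2 points, so deg p = 2.
Observable constraints: it meets the x-axis at x = 0 (among the integer gridlines); it crosses the y-axis at the gridline y = 0.
Together with the visible shape, these determine p as stated.

2*x*y + y^2 + 3*x + 3*y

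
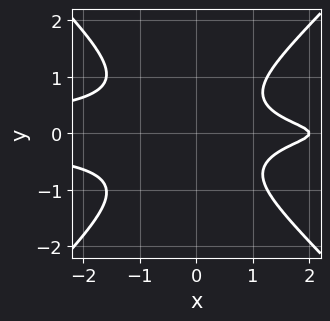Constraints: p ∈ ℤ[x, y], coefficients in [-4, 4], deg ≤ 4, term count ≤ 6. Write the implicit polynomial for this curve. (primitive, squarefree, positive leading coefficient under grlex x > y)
(a) Degree: a generic line meets the curve in up to 4 points, so deg p = 4.
(b) Symmetries: it's symmetric under y → −y, forcing even powers of y.
(c) From the axis intercepts and sections: one x-axis crossing is at x = 2; no y-intercept at any integer in the box.
(d) These observations pin down the coefficients.

3*x^2*y^2 - 3*y^4 - y^2 + x - 2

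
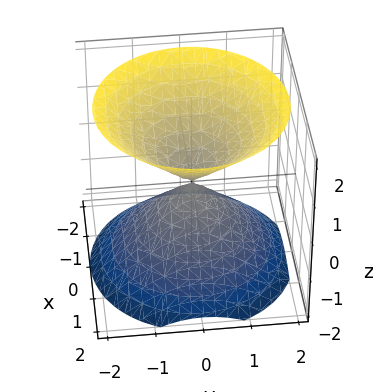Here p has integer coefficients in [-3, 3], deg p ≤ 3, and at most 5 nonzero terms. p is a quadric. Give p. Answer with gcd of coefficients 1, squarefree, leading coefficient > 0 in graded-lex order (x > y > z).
x^2 + y^2 - z^2

First, the picture has 2 separate pieces. They look like related sheets of one shape, so recover p as a whole.
Next, the degree is 2 — two nappes meeting at a single point; a quadric.
Then, symmetries: rotational symmetry about the z-axis ⇒ p depends on x, y only through x² + y²; it's symmetric under z → −z, forcing even powers of z.
Then, against the integer gridlines: it crosses the y-axis at the gridline y = 0; one z-axis crossing is at z = 0; it crosses the x-axis at the gridline x = 0; a circular section at z = 1 has radius exactly 1.
Finally, the integer polynomial consistent with all of this is the stated p.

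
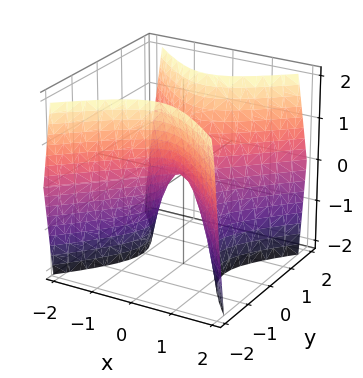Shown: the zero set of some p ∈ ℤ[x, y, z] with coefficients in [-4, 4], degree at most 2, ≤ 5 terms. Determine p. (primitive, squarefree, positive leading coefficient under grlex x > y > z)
First, the degree is 2 — a hyperbolic paraboloid; a quadric.
Then, symmetries: mirror symmetry x ↦ −x ⇒ only even powers of x; mirror symmetry y ↦ −y ⇒ only even powers of y.
Then, against the integer gridlines: it meets the z-axis at z = 0 (among the integer gridlines); one y-axis crossing is at y = 0; one x-axis crossing is at x = 0.
Finally, together with the visible shape, these determine p as stated.

2*x^2 - 2*y^2 + z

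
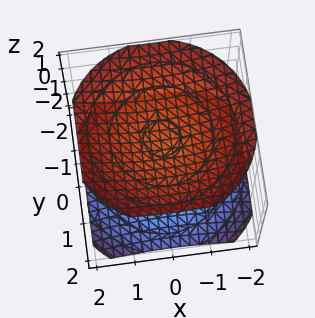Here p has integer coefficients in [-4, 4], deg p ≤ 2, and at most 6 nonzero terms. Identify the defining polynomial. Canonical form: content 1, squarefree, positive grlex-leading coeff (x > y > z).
I count 2 distinct pieces. Treating them together as one polynomial.
deg p = 2. Two separate bowl-shaped sheets opening away from each other; a quadric.
By symmetry, the z-axis is an axis of rotation, so x and y enter only as x² + y²; mirror symmetry z ↦ −z ⇒ only even powers of z.
Reading off the gridlines: no y-intercept at any integer in the box; no x-intercept at any integer in the box.
These observations pin down the coefficients.

x^2 + y^2 - 2*z^2 + 3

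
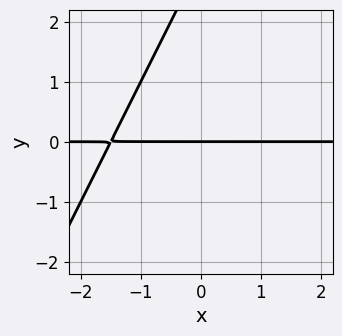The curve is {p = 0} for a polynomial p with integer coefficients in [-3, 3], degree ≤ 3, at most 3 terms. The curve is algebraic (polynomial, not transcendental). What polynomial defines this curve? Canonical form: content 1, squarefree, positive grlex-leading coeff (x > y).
The degree is 2 — the shape is more complex than any degree-1 curve.
Against the integer gridlines: the visible x-axis segment lies entirely on the curve; one y-axis crossing is at y = 0.
Putting this together gives p.

2*x*y - y^2 + 3*y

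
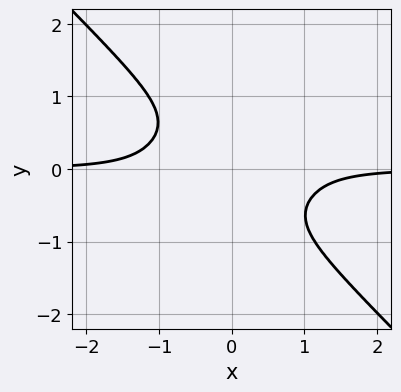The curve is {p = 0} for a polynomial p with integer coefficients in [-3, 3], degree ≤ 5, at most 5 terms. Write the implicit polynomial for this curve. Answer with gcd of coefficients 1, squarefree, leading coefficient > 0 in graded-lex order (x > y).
First, degree: the shape is more complex than any degree-3 curve, so deg p = 4.
Then, against the integer gridlines: the curve avoids every integer x-axis point in the box; no y-intercept at any integer in the box.
Finally, putting this together gives p.

2*x^3*y + 2*y^4 + 1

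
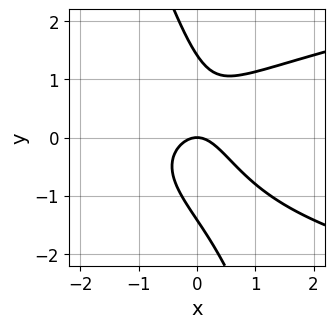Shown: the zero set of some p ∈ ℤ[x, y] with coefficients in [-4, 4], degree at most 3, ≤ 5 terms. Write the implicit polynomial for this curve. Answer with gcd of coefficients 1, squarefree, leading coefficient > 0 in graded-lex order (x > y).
(a) The degree is 3 — no degree-2 curve has this shape.
(b) From the axis intercepts and sections: one y-axis crossing is at y = 0; it meets the x-axis at x = 0 (among the integer gridlines).
(c) Solving for integer coefficients yields p as stated.

3*x*y^2 + y^3 - 3*x^2 - 2*y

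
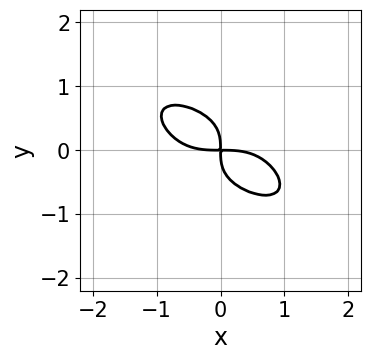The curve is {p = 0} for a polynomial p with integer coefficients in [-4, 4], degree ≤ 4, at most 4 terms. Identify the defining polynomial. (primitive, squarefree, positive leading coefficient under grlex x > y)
1. The degree is 4 — the shape is more complex than any degree-3 curve.
2. The integer polynomial consistent with all of this is the stated p.

x^4 + 3*y^4 + 2*x*y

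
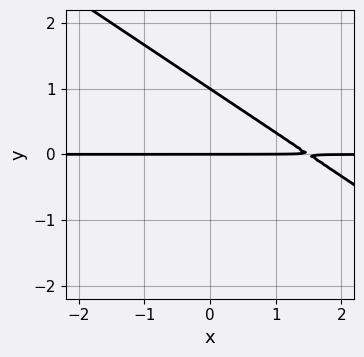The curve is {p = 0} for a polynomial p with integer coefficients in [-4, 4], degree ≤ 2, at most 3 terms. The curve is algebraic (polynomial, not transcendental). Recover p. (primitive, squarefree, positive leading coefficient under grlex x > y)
Degree: the shape is more complex than any degree-1 curve, so deg p = 2.
Checking where it meets the axes: the y-axis gridline crossings are at y ∈ {0, 1}; the visible x-axis segment lies entirely on the curve.
Together with the visible shape, these determine p as stated.

2*x*y + 3*y^2 - 3*y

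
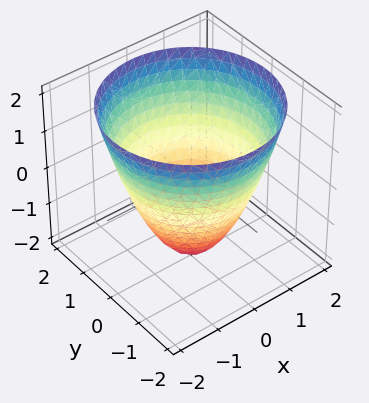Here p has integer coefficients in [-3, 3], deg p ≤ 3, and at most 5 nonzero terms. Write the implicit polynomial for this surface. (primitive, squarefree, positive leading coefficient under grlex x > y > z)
(a) deg p = 2. The shape is more complex than any degree-1 surface.
(b) Symmetries: every cross-section ⟂ z is a circle, so x, y appear only via x² + y².
(c) Checking where it meets the axes: it meets the z-axis at z = -2 (among the integer gridlines); a circular section at z = 0 has radius between 1 and 2.
(d) Fitting integer coefficients to these (and the overall shape) gives p.

x^2 + y^2 - z - 2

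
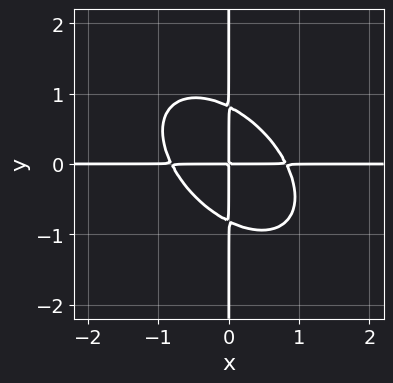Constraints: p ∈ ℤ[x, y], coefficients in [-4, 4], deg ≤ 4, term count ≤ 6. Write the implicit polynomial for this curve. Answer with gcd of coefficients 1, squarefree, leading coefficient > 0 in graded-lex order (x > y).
3*x^3*y + 3*x^2*y^2 + 3*x*y^3 - 2*x*y

1. deg p = 4.
2. Against the integer gridlines: the visible x-axis segment lies entirely on the curve; the visible y-axis segment lies entirely on the curve.
3. Assembling these constraints gives the stated polynomial.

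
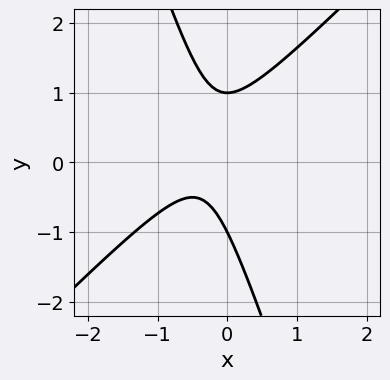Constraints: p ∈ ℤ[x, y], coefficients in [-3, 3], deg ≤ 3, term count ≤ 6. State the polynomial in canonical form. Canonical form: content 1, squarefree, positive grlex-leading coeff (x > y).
3*x^2 - 2*x*y - y^2 + 2*x + 1

1. deg p = 2. A generic line meets the curve in up to 2 points.
2. From the visible intercepts: no x-intercept at any integer in the box; among the integer gridlines, it crosses the y-axis at y ∈ {-1, 1}.
3. Assembling these constraints gives the stated polynomial.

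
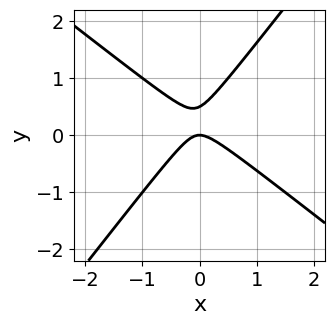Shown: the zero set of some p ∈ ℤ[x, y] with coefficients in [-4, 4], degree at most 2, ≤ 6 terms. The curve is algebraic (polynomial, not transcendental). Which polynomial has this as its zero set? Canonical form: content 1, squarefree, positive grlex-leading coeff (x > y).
(a) The degree is 2 — no degree-1 curve has this shape.
(b) From the visible intercepts: one y-axis crossing is at y = 0; it crosses the x-axis at the gridline x = 0.
(c) Assembling these constraints gives the stated polynomial.

2*x^2 + x*y - 2*y^2 + y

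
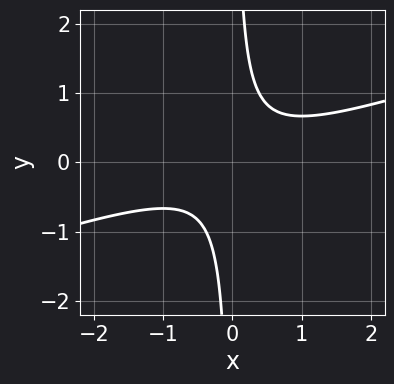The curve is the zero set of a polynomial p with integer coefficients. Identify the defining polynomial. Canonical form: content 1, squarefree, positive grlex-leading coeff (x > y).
The degree is 2 — no degree-1 curve has this shape.
Observable constraints: the curve avoids every integer x-axis point in the box; no y-intercept at any integer in the box.
The integer polynomial consistent with all of this is the stated p.

x^2 - 3*x*y + 1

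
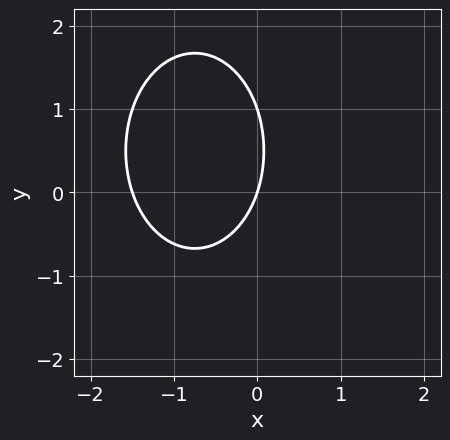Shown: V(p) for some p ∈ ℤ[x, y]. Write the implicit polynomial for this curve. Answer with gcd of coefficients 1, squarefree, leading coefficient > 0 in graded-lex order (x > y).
2*x^2 + y^2 + 3*x - y

Degree: a generic line meets the curve in up to 2 points, so deg p = 2.
Reading off the gridlines: it meets the x-axis at x = 0 (among the integer gridlines); the y-axis gridline crossings are at y ∈ {0, 1}.
Solving for integer coefficients yields p as stated.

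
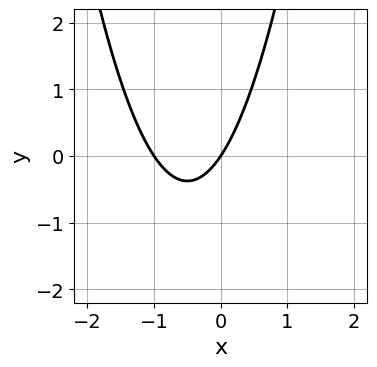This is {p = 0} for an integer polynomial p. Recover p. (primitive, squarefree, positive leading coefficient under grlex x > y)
3*x^2 + 3*x - 2*y

(a) The degree is 2 — a generic line meets the curve in up to 2 points.
(b) Reading off the gridlines: the x-axis gridline crossings are at x ∈ {-1, 0}; it meets the y-axis at y = 0 (among the integer gridlines).
(c) Together with the visible shape, these determine p as stated.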